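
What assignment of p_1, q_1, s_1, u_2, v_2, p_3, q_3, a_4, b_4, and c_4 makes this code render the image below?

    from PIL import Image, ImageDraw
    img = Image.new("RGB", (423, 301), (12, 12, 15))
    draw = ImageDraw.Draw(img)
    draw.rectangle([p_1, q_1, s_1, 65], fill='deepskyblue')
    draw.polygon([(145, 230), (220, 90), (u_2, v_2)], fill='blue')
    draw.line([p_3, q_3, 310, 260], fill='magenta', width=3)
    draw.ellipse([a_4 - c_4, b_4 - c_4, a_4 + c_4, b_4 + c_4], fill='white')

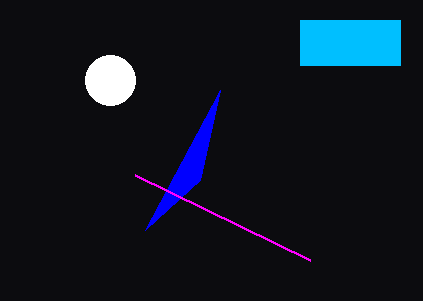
p_1 = 300; q_1 = 20; s_1 = 400; u_2 = 200; v_2 = 180; p_3 = 135; q_3 = 175; a_4 = 110; b_4 = 80; c_4 = 25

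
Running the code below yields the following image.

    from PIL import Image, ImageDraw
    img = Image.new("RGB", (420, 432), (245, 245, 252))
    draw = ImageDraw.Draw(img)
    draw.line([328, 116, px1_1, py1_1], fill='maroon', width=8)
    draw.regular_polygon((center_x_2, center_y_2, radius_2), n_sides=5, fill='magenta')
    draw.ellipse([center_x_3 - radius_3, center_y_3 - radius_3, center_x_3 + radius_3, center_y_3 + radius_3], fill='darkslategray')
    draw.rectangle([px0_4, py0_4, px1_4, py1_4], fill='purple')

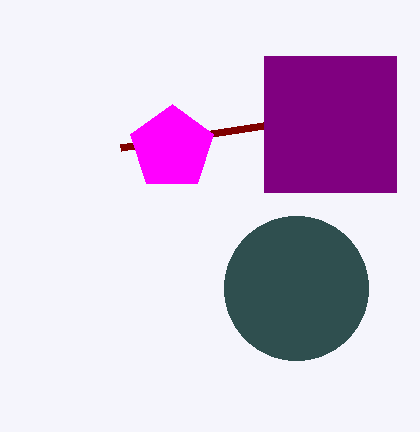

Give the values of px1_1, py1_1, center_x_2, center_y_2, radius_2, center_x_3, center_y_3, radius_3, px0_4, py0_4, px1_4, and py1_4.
px1_1 = 120
py1_1 = 148
center_x_2 = 172
center_y_2 = 148
radius_2 = 44
center_x_3 = 296
center_y_3 = 288
radius_3 = 72
px0_4 = 264
py0_4 = 56
px1_4 = 396
py1_4 = 192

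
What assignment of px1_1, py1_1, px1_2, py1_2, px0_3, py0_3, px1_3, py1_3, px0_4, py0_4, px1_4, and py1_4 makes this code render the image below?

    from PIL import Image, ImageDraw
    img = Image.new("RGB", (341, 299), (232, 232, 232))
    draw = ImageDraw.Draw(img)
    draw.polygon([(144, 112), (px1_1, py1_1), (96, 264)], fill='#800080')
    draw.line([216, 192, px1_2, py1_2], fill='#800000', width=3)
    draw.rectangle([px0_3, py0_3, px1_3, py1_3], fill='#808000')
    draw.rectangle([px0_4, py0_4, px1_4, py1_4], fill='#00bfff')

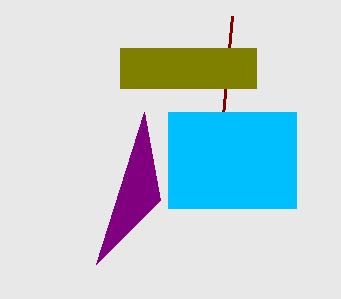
px1_1 = 160, py1_1 = 200, px1_2 = 232, py1_2 = 16, px0_3 = 120, py0_3 = 48, px1_3 = 256, py1_3 = 88, px0_4 = 168, py0_4 = 112, px1_4 = 296, py1_4 = 208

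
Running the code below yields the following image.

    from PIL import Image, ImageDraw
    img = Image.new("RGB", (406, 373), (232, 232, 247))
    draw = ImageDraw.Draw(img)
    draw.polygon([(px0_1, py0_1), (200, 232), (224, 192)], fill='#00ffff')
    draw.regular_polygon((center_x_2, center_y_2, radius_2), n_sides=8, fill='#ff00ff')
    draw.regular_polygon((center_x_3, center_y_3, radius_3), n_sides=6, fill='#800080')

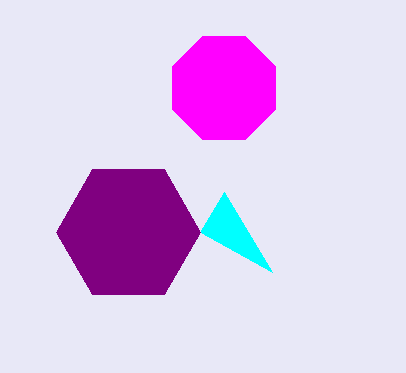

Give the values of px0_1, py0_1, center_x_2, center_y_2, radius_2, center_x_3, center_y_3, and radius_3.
px0_1 = 272
py0_1 = 272
center_x_2 = 224
center_y_2 = 88
radius_2 = 56
center_x_3 = 128
center_y_3 = 232
radius_3 = 72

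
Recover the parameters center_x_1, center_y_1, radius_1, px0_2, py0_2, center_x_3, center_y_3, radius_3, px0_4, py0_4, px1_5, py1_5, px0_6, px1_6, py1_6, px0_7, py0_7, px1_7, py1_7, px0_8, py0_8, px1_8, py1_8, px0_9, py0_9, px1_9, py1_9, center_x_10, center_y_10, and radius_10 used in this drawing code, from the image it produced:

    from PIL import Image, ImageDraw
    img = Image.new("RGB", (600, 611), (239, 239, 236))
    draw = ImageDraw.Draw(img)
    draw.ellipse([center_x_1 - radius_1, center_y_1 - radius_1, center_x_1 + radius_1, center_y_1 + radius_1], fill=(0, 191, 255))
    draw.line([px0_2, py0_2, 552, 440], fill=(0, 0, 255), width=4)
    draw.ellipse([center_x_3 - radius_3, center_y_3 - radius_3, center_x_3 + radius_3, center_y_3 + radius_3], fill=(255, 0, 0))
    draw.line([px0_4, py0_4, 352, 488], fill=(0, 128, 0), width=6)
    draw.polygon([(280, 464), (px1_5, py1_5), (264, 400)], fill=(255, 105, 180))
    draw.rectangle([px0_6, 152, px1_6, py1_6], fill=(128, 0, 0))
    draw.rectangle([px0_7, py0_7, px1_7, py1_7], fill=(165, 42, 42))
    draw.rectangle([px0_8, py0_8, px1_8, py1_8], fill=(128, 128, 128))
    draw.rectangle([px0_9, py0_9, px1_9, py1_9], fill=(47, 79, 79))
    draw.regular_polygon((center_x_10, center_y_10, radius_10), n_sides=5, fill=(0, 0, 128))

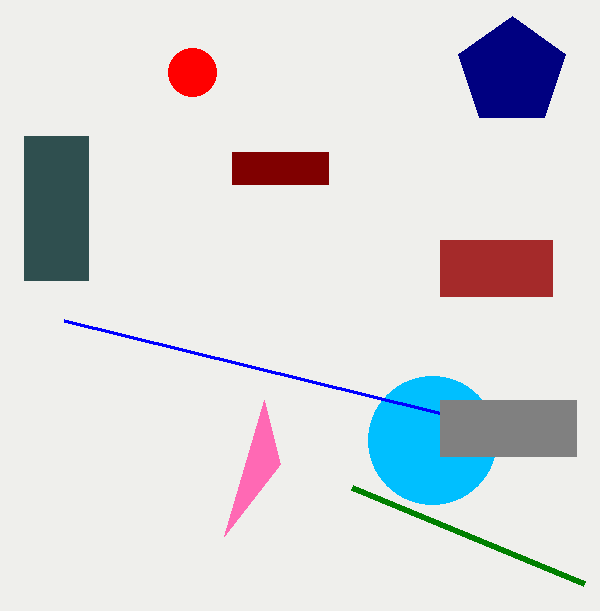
center_x_1 = 432, center_y_1 = 440, radius_1 = 64, px0_2 = 64, py0_2 = 320, center_x_3 = 192, center_y_3 = 72, radius_3 = 24, px0_4 = 584, py0_4 = 584, px1_5 = 224, py1_5 = 536, px0_6 = 232, px1_6 = 328, py1_6 = 184, px0_7 = 440, py0_7 = 240, px1_7 = 552, py1_7 = 296, px0_8 = 440, py0_8 = 400, px1_8 = 576, py1_8 = 456, px0_9 = 24, py0_9 = 136, px1_9 = 88, py1_9 = 280, center_x_10 = 512, center_y_10 = 72, radius_10 = 56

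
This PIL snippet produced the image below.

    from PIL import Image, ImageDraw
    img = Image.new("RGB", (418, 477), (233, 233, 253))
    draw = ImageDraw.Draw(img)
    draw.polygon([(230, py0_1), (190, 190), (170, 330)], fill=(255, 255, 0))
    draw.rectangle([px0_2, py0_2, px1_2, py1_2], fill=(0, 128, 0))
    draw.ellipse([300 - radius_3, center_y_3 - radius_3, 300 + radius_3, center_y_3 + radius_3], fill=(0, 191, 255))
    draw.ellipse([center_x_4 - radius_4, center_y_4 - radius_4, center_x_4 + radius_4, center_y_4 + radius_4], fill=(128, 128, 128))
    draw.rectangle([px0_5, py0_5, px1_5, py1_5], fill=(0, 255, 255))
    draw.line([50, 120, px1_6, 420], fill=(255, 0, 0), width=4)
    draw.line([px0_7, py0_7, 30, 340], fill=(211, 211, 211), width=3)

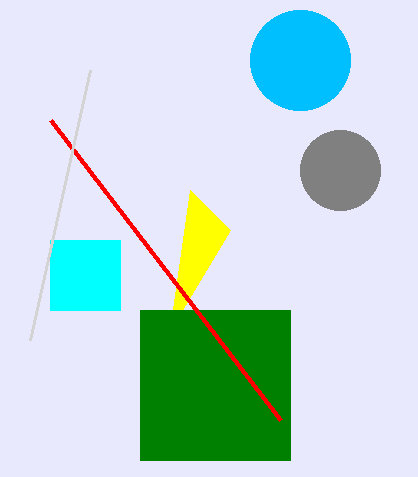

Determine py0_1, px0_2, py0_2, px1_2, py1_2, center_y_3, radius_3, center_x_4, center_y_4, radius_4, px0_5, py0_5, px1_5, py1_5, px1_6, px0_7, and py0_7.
py0_1 = 230
px0_2 = 140
py0_2 = 310
px1_2 = 290
py1_2 = 460
center_y_3 = 60
radius_3 = 50
center_x_4 = 340
center_y_4 = 170
radius_4 = 40
px0_5 = 50
py0_5 = 240
px1_5 = 120
py1_5 = 310
px1_6 = 280
px0_7 = 90
py0_7 = 70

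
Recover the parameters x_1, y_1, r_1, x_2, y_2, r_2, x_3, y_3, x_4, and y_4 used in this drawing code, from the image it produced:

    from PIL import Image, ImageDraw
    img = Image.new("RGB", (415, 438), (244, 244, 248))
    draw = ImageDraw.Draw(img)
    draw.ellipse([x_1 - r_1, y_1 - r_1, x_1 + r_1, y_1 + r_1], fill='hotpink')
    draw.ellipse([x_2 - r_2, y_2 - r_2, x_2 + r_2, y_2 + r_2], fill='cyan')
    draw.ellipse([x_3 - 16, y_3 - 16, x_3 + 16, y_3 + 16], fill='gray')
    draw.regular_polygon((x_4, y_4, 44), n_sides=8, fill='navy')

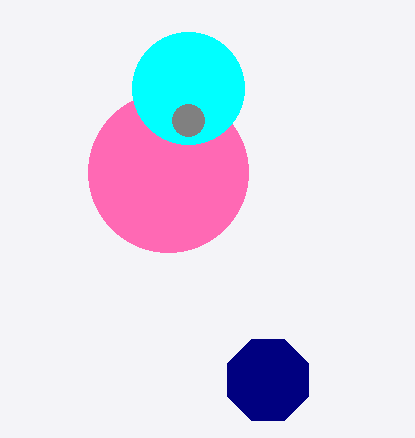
x_1 = 168, y_1 = 172, r_1 = 80, x_2 = 188, y_2 = 88, r_2 = 56, x_3 = 188, y_3 = 120, x_4 = 268, y_4 = 380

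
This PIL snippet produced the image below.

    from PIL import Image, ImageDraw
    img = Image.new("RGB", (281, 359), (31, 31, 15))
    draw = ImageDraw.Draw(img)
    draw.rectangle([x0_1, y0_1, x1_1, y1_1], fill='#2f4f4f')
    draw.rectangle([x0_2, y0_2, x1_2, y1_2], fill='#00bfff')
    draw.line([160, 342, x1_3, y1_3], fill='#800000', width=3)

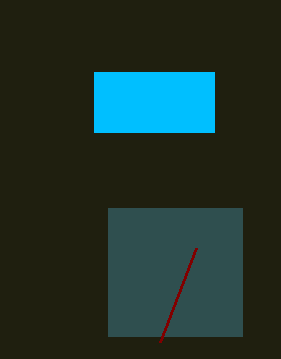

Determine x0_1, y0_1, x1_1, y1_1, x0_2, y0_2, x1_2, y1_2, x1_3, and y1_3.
x0_1 = 108
y0_1 = 208
x1_1 = 242
y1_1 = 336
x0_2 = 94
y0_2 = 72
x1_2 = 214
y1_2 = 132
x1_3 = 196
y1_3 = 248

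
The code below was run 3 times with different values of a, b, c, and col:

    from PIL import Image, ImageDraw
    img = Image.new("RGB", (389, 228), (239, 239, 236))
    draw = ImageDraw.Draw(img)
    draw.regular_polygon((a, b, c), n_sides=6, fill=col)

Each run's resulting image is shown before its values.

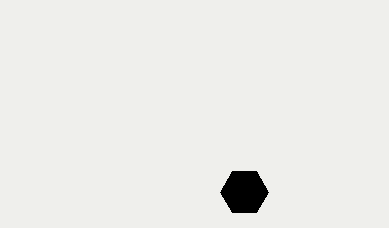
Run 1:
a = 244
b = 192
c = 24
col = 'black'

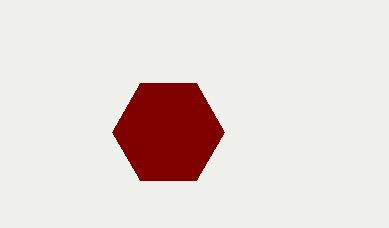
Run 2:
a = 168
b = 132
c = 56
col = 'maroon'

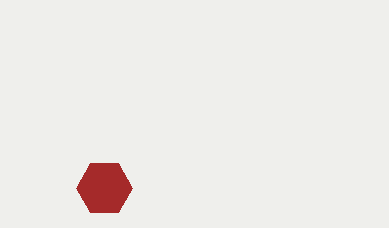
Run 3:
a = 104; b = 188; c = 28; col = 'brown'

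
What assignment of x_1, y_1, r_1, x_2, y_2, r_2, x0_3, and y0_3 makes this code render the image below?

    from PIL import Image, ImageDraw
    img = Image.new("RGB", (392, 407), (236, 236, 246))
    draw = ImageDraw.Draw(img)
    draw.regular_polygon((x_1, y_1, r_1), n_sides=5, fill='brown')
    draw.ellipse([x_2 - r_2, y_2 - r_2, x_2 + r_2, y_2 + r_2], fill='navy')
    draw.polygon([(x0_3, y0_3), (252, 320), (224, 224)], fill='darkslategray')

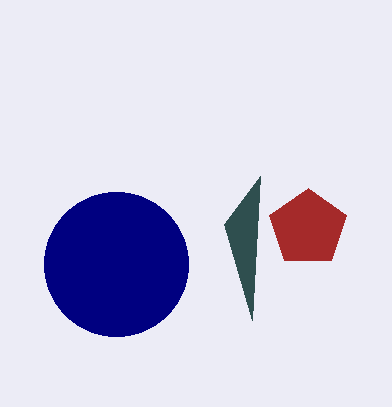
x_1 = 308; y_1 = 228; r_1 = 40; x_2 = 116; y_2 = 264; r_2 = 72; x0_3 = 260; y0_3 = 176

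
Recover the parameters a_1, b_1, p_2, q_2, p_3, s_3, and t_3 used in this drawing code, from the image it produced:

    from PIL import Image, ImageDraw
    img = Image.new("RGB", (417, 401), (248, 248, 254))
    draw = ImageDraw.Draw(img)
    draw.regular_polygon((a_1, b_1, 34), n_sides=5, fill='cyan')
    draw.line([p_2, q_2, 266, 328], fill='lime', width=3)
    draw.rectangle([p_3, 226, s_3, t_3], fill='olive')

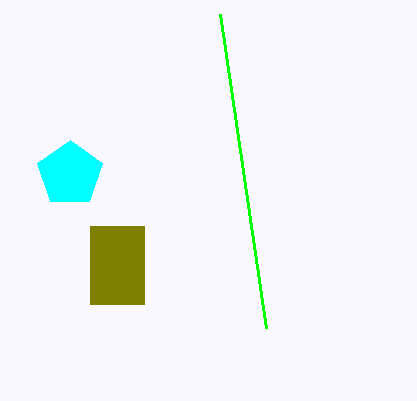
a_1 = 70
b_1 = 174
p_2 = 220
q_2 = 14
p_3 = 90
s_3 = 144
t_3 = 304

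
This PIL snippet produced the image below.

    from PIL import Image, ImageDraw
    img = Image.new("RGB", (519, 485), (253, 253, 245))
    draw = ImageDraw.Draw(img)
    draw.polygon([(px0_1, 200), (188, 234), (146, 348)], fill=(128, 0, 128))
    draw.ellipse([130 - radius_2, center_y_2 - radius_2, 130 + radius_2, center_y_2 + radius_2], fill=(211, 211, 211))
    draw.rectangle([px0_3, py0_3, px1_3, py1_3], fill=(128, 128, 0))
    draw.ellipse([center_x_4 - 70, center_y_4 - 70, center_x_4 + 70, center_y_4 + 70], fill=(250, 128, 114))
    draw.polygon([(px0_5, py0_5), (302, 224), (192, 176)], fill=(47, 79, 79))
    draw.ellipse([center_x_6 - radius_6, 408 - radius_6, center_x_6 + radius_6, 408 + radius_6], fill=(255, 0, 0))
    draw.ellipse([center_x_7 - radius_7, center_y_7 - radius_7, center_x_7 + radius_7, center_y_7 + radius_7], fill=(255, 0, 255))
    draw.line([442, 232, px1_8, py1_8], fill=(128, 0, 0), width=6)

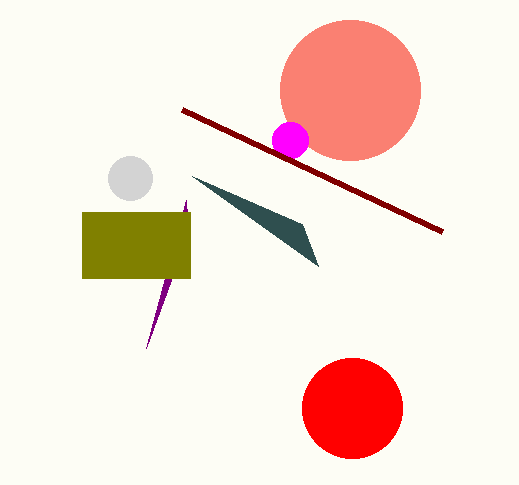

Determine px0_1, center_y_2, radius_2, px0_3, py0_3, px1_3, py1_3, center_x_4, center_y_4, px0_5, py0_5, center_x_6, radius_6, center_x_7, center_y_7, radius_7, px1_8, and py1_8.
px0_1 = 186
center_y_2 = 178
radius_2 = 22
px0_3 = 82
py0_3 = 212
px1_3 = 190
py1_3 = 278
center_x_4 = 350
center_y_4 = 90
px0_5 = 318
py0_5 = 266
center_x_6 = 352
radius_6 = 50
center_x_7 = 290
center_y_7 = 140
radius_7 = 18
px1_8 = 182
py1_8 = 110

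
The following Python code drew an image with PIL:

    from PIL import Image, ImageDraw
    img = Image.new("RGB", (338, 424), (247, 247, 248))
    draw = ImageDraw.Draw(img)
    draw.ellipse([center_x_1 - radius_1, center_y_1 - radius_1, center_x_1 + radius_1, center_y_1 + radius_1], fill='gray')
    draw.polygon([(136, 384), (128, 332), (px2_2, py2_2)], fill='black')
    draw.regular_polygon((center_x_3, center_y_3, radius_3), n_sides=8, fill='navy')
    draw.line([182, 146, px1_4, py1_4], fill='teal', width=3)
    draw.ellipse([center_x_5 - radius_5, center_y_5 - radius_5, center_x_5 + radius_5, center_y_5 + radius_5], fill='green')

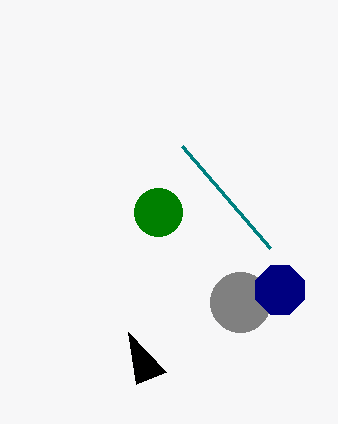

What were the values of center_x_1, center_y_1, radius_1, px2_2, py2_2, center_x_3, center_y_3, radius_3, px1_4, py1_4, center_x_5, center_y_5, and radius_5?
center_x_1 = 240
center_y_1 = 302
radius_1 = 30
px2_2 = 166
py2_2 = 372
center_x_3 = 280
center_y_3 = 290
radius_3 = 26
px1_4 = 270
py1_4 = 248
center_x_5 = 158
center_y_5 = 212
radius_5 = 24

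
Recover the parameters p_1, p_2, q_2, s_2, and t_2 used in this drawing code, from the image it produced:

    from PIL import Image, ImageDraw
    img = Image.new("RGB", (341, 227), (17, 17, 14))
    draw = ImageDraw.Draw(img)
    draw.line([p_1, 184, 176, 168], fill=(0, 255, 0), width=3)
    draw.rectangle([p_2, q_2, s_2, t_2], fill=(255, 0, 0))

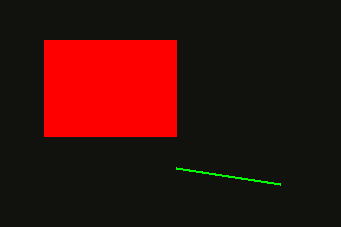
p_1 = 280, p_2 = 44, q_2 = 40, s_2 = 176, t_2 = 136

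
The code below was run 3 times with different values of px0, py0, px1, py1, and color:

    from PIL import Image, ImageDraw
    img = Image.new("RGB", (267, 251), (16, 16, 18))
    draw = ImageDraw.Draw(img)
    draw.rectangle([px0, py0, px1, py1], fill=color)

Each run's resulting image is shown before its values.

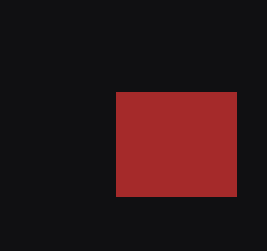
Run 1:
px0 = 116
py0 = 92
px1 = 236
py1 = 196
color = 'brown'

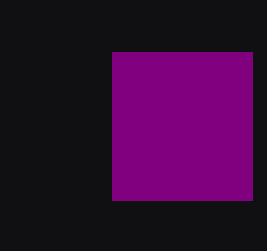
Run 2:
px0 = 112; py0 = 52; px1 = 252; py1 = 200; color = 'purple'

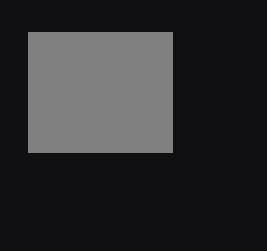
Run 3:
px0 = 28
py0 = 32
px1 = 172
py1 = 152
color = 'gray'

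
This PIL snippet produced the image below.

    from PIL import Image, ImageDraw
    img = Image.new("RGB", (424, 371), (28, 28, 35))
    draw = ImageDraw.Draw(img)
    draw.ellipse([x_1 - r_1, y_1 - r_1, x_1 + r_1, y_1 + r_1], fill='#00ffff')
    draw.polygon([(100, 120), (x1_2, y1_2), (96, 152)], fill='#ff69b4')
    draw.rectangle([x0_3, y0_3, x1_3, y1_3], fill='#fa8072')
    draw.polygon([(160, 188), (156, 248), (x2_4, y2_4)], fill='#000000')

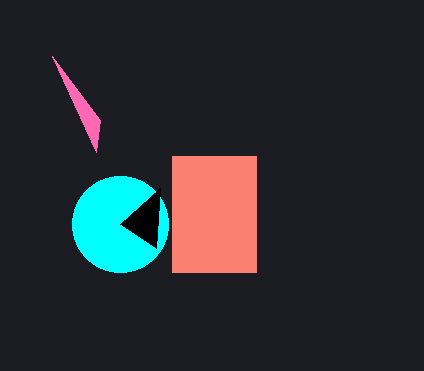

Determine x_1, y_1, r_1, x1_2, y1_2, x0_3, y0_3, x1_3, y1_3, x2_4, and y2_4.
x_1 = 120
y_1 = 224
r_1 = 48
x1_2 = 52
y1_2 = 56
x0_3 = 172
y0_3 = 156
x1_3 = 256
y1_3 = 272
x2_4 = 120
y2_4 = 224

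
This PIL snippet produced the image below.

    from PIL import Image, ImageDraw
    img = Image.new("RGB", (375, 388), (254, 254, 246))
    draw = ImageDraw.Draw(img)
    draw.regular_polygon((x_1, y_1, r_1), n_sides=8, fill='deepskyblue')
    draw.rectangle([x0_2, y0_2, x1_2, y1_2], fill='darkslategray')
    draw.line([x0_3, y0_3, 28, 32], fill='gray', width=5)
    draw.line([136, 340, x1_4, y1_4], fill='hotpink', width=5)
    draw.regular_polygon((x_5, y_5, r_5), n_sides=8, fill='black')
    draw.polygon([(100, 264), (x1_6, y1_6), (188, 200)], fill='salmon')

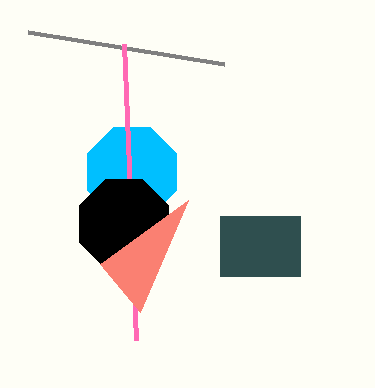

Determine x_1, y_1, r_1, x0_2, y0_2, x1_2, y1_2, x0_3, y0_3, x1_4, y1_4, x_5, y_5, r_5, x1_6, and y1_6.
x_1 = 132, y_1 = 172, r_1 = 48, x0_2 = 220, y0_2 = 216, x1_2 = 300, y1_2 = 276, x0_3 = 224, y0_3 = 64, x1_4 = 124, y1_4 = 44, x_5 = 124, y_5 = 224, r_5 = 48, x1_6 = 140, y1_6 = 312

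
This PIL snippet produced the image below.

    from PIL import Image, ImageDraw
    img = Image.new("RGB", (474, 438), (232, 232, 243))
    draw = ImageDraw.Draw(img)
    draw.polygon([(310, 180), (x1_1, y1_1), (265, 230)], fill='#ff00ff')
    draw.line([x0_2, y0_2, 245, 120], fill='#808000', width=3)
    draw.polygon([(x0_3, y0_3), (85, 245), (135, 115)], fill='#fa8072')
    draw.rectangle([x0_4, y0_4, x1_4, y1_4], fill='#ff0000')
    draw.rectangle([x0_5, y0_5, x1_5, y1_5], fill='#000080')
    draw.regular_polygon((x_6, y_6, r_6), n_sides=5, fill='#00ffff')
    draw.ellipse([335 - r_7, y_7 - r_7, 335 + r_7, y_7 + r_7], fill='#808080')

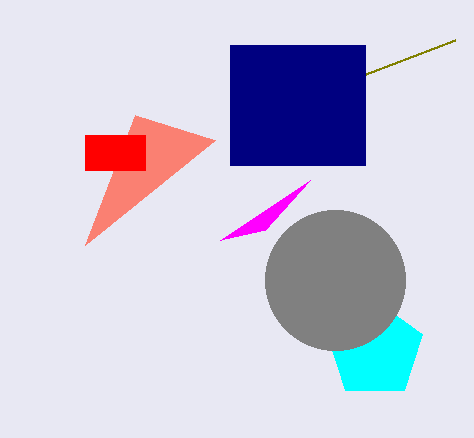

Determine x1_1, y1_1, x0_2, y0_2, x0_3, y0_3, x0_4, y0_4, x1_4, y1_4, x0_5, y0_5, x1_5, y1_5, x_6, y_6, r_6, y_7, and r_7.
x1_1 = 220, y1_1 = 240, x0_2 = 455, y0_2 = 40, x0_3 = 215, y0_3 = 140, x0_4 = 85, y0_4 = 135, x1_4 = 145, y1_4 = 170, x0_5 = 230, y0_5 = 45, x1_5 = 365, y1_5 = 165, x_6 = 375, y_6 = 350, r_6 = 50, y_7 = 280, r_7 = 70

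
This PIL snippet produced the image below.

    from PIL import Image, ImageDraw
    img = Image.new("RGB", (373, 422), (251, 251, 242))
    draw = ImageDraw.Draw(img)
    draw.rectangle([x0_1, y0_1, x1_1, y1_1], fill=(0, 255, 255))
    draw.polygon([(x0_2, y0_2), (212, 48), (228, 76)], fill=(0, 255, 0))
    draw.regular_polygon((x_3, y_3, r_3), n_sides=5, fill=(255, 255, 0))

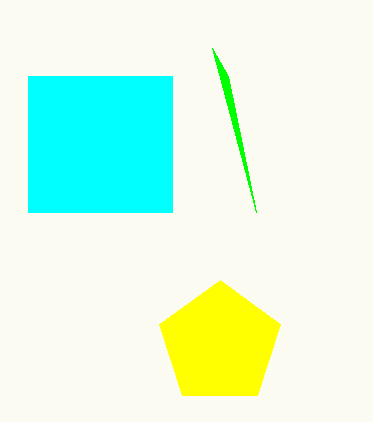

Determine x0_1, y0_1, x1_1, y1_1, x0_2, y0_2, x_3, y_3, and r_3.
x0_1 = 28, y0_1 = 76, x1_1 = 172, y1_1 = 212, x0_2 = 256, y0_2 = 212, x_3 = 220, y_3 = 344, r_3 = 64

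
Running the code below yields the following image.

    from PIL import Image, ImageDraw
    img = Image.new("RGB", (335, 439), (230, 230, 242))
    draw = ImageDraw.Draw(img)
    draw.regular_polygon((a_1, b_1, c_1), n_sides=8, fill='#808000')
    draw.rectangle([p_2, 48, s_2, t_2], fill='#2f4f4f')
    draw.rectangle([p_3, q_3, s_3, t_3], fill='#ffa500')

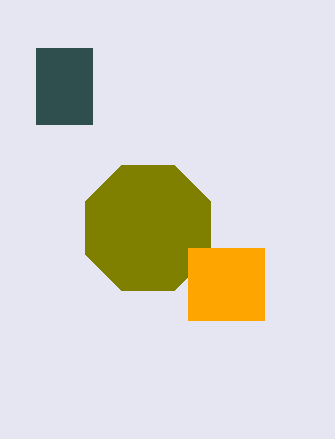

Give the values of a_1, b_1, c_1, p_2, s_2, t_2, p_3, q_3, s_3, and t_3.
a_1 = 148
b_1 = 228
c_1 = 68
p_2 = 36
s_2 = 92
t_2 = 124
p_3 = 188
q_3 = 248
s_3 = 264
t_3 = 320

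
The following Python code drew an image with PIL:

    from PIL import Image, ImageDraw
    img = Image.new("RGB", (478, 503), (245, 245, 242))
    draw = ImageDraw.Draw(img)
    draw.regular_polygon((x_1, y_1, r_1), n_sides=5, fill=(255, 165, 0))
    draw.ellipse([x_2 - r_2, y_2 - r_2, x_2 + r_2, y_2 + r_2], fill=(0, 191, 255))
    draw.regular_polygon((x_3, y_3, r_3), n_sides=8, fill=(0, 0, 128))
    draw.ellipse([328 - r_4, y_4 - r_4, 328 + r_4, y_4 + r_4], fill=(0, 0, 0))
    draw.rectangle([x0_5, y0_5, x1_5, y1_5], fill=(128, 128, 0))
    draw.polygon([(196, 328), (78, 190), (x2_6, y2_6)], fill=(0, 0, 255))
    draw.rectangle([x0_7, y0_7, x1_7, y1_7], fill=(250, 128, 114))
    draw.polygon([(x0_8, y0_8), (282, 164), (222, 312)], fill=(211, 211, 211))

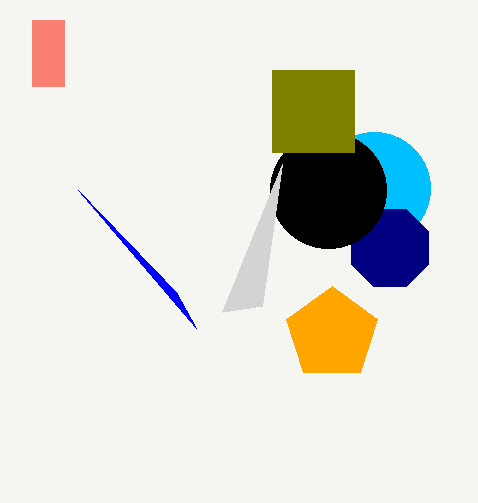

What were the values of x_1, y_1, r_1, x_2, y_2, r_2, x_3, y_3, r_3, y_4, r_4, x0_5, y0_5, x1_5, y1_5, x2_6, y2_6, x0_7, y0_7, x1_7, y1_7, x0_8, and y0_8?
x_1 = 332, y_1 = 334, r_1 = 48, x_2 = 374, y_2 = 188, r_2 = 56, x_3 = 390, y_3 = 248, r_3 = 42, y_4 = 190, r_4 = 58, x0_5 = 272, y0_5 = 70, x1_5 = 354, y1_5 = 152, x2_6 = 176, y2_6 = 292, x0_7 = 32, y0_7 = 20, x1_7 = 64, y1_7 = 86, x0_8 = 262, y0_8 = 306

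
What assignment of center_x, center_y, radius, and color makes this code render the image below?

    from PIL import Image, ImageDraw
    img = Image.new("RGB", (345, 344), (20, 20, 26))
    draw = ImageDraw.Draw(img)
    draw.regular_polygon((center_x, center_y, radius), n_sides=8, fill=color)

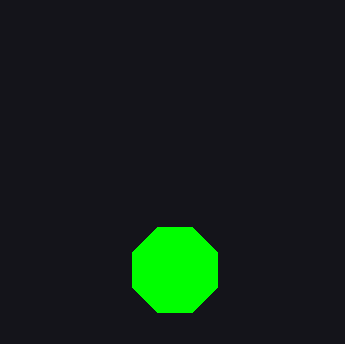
center_x = 175; center_y = 270; radius = 46; color = 'lime'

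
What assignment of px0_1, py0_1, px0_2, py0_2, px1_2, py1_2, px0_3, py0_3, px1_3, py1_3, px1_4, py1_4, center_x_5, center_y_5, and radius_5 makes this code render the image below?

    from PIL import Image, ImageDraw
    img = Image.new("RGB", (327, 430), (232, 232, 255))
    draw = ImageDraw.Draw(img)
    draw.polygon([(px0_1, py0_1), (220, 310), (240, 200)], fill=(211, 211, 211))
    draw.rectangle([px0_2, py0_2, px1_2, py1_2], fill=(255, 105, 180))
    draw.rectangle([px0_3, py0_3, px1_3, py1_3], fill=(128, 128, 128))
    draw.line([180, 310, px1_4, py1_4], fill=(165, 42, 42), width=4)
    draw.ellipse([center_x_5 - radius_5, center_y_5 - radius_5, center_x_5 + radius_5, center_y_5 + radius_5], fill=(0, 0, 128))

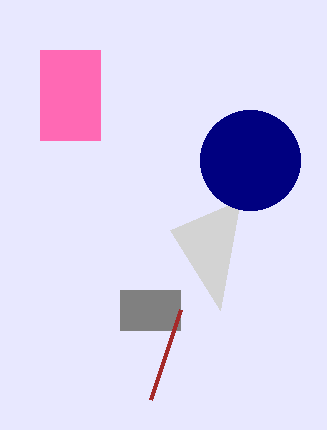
px0_1 = 170; py0_1 = 230; px0_2 = 40; py0_2 = 50; px1_2 = 100; py1_2 = 140; px0_3 = 120; py0_3 = 290; px1_3 = 180; py1_3 = 330; px1_4 = 150; py1_4 = 400; center_x_5 = 250; center_y_5 = 160; radius_5 = 50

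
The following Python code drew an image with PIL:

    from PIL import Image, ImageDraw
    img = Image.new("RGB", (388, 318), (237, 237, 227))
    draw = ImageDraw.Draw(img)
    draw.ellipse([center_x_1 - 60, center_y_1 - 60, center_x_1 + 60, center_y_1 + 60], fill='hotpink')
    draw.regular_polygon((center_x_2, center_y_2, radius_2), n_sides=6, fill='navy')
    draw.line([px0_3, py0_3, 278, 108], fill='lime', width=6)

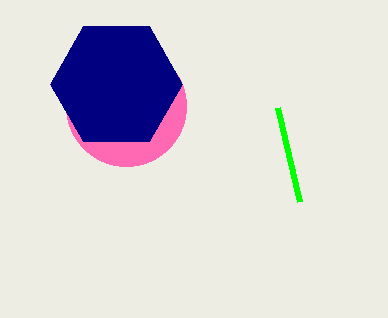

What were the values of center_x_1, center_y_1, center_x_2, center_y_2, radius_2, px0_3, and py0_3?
center_x_1 = 126; center_y_1 = 106; center_x_2 = 116; center_y_2 = 84; radius_2 = 66; px0_3 = 300; py0_3 = 202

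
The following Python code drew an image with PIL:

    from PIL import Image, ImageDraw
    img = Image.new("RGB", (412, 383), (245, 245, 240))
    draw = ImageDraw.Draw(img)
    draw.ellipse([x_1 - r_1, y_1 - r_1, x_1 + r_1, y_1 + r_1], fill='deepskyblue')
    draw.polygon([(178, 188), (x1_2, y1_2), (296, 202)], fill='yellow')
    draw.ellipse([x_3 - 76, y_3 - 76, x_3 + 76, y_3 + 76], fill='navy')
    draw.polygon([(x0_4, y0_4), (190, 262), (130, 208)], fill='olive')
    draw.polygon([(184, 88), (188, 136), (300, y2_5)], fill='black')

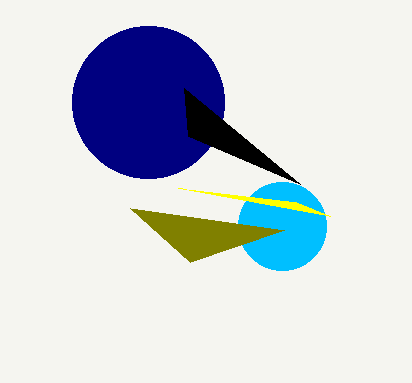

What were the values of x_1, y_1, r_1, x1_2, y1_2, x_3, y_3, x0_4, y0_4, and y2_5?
x_1 = 282; y_1 = 226; r_1 = 44; x1_2 = 330; y1_2 = 216; x_3 = 148; y_3 = 102; x0_4 = 284; y0_4 = 230; y2_5 = 184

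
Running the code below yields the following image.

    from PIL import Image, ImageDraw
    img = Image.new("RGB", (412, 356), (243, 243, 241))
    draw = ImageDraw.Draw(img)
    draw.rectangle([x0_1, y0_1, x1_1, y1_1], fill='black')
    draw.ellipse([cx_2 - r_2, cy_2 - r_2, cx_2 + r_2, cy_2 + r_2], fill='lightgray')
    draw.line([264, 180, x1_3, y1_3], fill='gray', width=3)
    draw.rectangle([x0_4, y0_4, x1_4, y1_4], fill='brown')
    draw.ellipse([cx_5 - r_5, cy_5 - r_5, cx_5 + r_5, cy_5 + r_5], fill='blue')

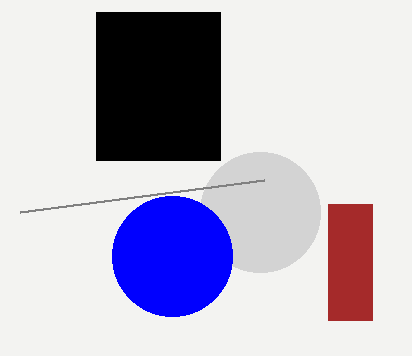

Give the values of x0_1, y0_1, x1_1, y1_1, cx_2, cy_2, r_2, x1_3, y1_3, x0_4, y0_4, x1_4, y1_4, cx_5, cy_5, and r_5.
x0_1 = 96
y0_1 = 12
x1_1 = 220
y1_1 = 160
cx_2 = 260
cy_2 = 212
r_2 = 60
x1_3 = 20
y1_3 = 212
x0_4 = 328
y0_4 = 204
x1_4 = 372
y1_4 = 320
cx_5 = 172
cy_5 = 256
r_5 = 60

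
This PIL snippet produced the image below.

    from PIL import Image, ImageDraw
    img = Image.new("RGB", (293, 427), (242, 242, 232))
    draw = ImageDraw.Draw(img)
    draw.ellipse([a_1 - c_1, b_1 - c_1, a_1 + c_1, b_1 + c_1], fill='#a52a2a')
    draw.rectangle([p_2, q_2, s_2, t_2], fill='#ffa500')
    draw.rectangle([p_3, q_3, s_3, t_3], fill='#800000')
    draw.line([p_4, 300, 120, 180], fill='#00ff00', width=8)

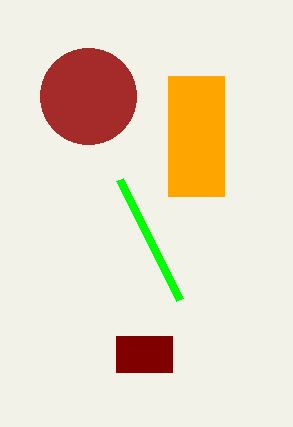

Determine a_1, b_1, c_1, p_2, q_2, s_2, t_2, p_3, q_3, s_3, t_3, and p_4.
a_1 = 88, b_1 = 96, c_1 = 48, p_2 = 168, q_2 = 76, s_2 = 224, t_2 = 196, p_3 = 116, q_3 = 336, s_3 = 172, t_3 = 372, p_4 = 180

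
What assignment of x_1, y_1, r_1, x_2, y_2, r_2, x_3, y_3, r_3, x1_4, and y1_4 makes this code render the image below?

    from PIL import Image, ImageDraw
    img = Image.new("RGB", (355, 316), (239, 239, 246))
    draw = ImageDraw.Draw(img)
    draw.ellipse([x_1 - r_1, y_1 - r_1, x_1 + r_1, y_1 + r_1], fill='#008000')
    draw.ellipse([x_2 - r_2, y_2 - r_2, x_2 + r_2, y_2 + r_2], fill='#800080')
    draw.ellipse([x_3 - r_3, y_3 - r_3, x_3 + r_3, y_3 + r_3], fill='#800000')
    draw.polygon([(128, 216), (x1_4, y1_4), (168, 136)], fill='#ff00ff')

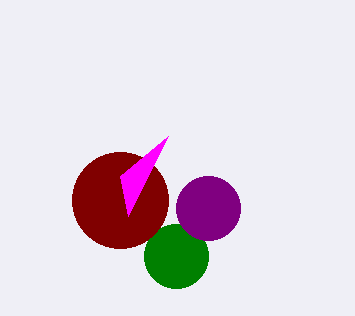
x_1 = 176; y_1 = 256; r_1 = 32; x_2 = 208; y_2 = 208; r_2 = 32; x_3 = 120; y_3 = 200; r_3 = 48; x1_4 = 120; y1_4 = 176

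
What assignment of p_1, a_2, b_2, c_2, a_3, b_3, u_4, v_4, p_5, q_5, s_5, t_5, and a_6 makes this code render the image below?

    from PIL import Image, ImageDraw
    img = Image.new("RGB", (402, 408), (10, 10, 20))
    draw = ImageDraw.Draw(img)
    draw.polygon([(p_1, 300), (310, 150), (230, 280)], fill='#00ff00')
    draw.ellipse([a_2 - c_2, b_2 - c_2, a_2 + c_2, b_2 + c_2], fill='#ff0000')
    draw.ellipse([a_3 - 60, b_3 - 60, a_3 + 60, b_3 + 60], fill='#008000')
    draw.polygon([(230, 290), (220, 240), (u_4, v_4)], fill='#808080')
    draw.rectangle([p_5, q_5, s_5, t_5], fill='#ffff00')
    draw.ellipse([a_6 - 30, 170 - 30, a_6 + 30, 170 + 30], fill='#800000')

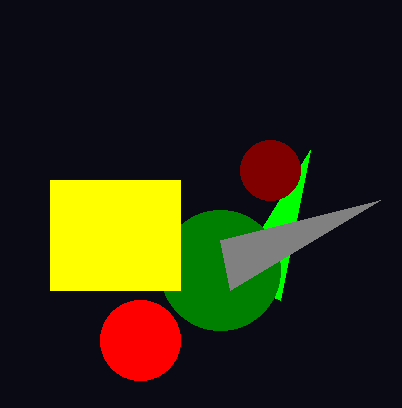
p_1 = 280; a_2 = 140; b_2 = 340; c_2 = 40; a_3 = 220; b_3 = 270; u_4 = 380; v_4 = 200; p_5 = 50; q_5 = 180; s_5 = 180; t_5 = 290; a_6 = 270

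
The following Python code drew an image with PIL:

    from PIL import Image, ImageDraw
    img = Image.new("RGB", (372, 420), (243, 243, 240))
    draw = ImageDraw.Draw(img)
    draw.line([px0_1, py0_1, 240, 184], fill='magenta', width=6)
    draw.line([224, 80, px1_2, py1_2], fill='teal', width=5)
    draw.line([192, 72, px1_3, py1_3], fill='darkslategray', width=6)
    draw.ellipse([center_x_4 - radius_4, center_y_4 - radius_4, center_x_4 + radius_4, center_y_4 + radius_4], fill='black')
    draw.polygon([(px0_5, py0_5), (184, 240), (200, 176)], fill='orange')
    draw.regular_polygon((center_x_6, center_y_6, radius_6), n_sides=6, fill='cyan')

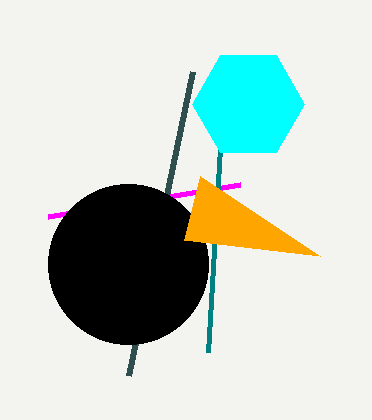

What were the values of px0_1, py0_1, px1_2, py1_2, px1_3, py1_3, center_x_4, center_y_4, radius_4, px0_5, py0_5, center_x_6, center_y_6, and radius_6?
px0_1 = 48; py0_1 = 216; px1_2 = 208; py1_2 = 352; px1_3 = 128; py1_3 = 376; center_x_4 = 128; center_y_4 = 264; radius_4 = 80; px0_5 = 320; py0_5 = 256; center_x_6 = 248; center_y_6 = 104; radius_6 = 56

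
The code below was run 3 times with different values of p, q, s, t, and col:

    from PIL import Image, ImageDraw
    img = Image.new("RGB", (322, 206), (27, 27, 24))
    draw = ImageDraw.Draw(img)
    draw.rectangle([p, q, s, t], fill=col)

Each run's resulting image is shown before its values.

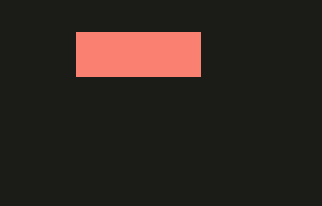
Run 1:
p = 76
q = 32
s = 200
t = 76
col = 'salmon'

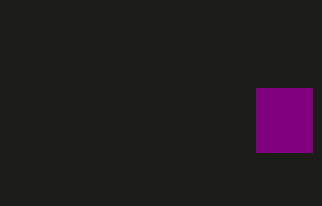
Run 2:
p = 256; q = 88; s = 312; t = 152; col = 'purple'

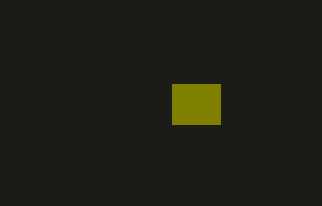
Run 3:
p = 172
q = 84
s = 220
t = 124
col = 'olive'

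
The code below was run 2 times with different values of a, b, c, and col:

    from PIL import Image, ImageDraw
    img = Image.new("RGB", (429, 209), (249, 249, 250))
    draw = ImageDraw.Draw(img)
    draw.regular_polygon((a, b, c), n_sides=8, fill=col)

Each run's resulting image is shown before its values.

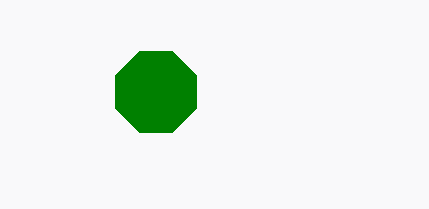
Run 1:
a = 156; b = 92; c = 44; col = 'green'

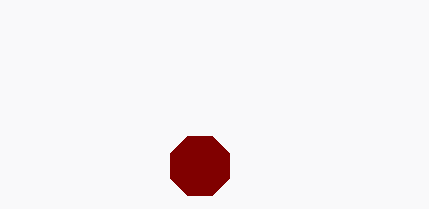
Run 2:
a = 200
b = 166
c = 32
col = 'maroon'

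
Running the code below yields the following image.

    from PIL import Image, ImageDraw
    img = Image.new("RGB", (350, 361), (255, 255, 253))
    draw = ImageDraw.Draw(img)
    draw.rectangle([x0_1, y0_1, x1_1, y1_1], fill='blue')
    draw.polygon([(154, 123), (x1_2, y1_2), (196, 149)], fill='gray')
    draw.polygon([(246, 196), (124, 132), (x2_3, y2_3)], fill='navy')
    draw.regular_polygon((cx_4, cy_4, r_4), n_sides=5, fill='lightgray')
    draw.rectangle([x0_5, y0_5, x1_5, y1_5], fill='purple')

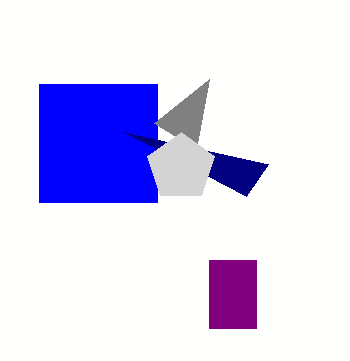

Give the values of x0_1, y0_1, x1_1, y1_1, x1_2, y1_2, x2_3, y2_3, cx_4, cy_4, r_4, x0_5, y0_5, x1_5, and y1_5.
x0_1 = 39, y0_1 = 84, x1_1 = 157, y1_1 = 202, x1_2 = 209, y1_2 = 79, x2_3 = 268, y2_3 = 164, cx_4 = 181, cy_4 = 167, r_4 = 35, x0_5 = 209, y0_5 = 260, x1_5 = 256, y1_5 = 328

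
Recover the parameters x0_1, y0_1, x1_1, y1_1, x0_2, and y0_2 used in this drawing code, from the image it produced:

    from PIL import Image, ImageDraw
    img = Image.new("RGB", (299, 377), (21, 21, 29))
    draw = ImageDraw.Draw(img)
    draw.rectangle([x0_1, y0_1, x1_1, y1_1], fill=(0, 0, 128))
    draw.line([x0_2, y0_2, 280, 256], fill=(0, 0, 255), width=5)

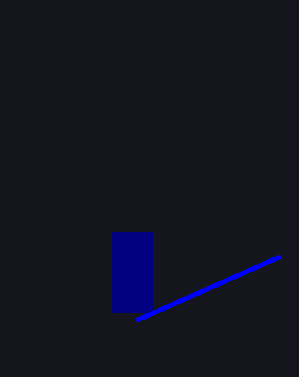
x0_1 = 112
y0_1 = 232
x1_1 = 152
y1_1 = 312
x0_2 = 136
y0_2 = 320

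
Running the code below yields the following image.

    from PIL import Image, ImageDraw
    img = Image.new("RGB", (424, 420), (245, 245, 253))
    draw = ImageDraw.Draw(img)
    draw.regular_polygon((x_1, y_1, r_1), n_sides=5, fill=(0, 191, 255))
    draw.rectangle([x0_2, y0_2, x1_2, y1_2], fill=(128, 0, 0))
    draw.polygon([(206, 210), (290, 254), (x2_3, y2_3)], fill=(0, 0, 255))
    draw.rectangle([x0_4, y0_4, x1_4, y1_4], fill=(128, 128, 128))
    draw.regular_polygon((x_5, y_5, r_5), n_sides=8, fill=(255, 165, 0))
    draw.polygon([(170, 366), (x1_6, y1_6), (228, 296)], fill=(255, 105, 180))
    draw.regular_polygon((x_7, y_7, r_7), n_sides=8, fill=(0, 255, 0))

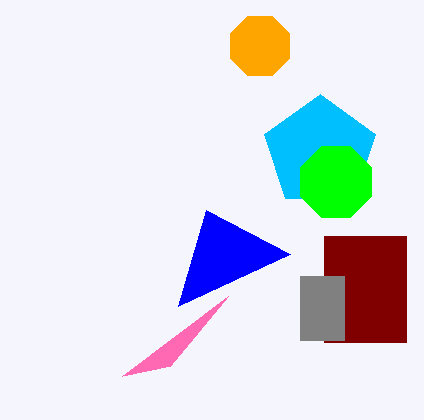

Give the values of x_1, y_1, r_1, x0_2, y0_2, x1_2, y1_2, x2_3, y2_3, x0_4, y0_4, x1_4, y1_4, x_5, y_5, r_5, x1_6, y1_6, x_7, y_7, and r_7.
x_1 = 320, y_1 = 152, r_1 = 58, x0_2 = 324, y0_2 = 236, x1_2 = 406, y1_2 = 342, x2_3 = 178, y2_3 = 306, x0_4 = 300, y0_4 = 276, x1_4 = 344, y1_4 = 340, x_5 = 260, y_5 = 46, r_5 = 32, x1_6 = 122, y1_6 = 376, x_7 = 336, y_7 = 182, r_7 = 38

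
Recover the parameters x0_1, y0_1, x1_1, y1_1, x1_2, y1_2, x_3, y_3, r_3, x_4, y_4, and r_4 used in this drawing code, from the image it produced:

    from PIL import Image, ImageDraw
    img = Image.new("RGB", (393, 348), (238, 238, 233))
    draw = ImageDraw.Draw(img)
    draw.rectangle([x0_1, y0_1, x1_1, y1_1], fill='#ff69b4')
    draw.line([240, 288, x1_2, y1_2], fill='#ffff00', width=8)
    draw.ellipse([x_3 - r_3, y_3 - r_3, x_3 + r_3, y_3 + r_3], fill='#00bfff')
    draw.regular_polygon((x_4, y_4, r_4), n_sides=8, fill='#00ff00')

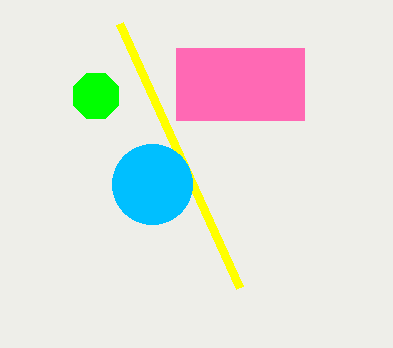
x0_1 = 176, y0_1 = 48, x1_1 = 304, y1_1 = 120, x1_2 = 120, y1_2 = 24, x_3 = 152, y_3 = 184, r_3 = 40, x_4 = 96, y_4 = 96, r_4 = 24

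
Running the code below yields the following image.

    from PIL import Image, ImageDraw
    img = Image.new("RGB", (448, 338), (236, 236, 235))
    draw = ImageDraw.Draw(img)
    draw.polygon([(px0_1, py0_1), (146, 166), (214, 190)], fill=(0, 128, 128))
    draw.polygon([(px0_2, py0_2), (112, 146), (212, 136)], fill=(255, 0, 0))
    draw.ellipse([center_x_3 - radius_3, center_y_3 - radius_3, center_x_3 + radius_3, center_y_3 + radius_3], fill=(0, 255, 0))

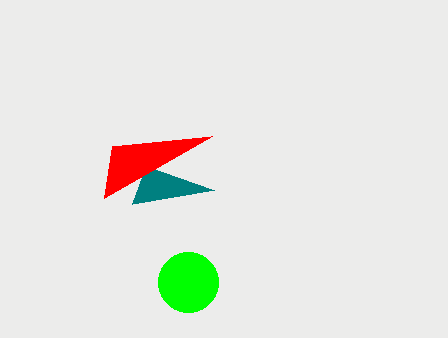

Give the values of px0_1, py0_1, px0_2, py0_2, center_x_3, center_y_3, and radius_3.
px0_1 = 132, py0_1 = 204, px0_2 = 104, py0_2 = 198, center_x_3 = 188, center_y_3 = 282, radius_3 = 30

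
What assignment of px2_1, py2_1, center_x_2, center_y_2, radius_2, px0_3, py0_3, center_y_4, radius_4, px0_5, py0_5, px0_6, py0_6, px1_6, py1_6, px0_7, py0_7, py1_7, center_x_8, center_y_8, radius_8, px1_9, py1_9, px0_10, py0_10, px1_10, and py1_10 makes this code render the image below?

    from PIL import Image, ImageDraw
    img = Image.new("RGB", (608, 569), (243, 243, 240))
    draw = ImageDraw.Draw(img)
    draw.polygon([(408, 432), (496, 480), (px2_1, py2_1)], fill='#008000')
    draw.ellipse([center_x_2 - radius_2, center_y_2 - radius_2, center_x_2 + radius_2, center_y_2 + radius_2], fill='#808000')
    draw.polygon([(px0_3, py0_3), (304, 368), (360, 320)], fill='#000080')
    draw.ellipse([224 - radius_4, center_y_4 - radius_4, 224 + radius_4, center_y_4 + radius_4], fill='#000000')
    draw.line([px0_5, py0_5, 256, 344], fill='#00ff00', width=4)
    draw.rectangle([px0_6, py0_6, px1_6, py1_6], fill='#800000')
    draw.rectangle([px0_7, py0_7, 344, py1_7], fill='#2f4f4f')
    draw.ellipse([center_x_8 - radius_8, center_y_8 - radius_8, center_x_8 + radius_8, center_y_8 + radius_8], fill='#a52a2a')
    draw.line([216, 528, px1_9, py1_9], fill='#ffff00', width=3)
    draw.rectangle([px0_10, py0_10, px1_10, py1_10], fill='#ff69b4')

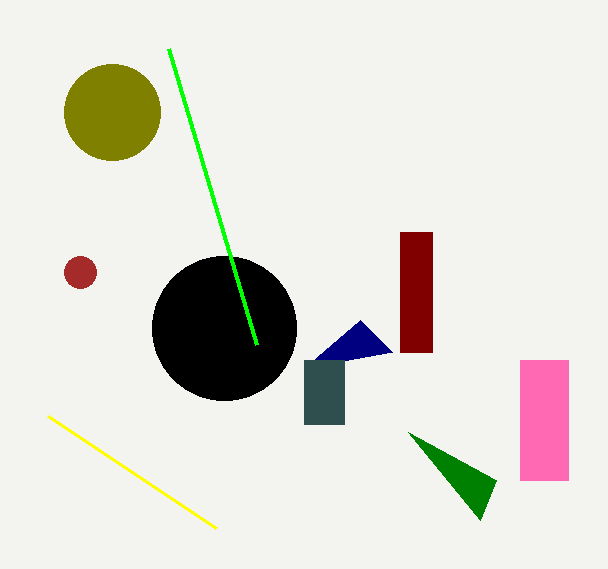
px2_1 = 480
py2_1 = 520
center_x_2 = 112
center_y_2 = 112
radius_2 = 48
px0_3 = 392
py0_3 = 352
center_y_4 = 328
radius_4 = 72
px0_5 = 168
py0_5 = 48
px0_6 = 400
py0_6 = 232
px1_6 = 432
py1_6 = 352
px0_7 = 304
py0_7 = 360
py1_7 = 424
center_x_8 = 80
center_y_8 = 272
radius_8 = 16
px1_9 = 48
py1_9 = 416
px0_10 = 520
py0_10 = 360
px1_10 = 568
py1_10 = 480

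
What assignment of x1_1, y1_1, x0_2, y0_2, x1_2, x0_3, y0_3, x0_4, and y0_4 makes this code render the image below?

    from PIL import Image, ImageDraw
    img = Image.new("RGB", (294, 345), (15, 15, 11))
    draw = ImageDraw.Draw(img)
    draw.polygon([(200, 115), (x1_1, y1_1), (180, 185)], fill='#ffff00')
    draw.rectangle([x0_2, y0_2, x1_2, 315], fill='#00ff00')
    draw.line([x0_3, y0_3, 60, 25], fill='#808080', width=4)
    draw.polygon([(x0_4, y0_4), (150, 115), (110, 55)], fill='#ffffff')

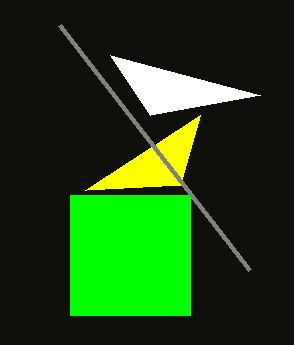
x1_1 = 85, y1_1 = 190, x0_2 = 70, y0_2 = 195, x1_2 = 190, x0_3 = 250, y0_3 = 270, x0_4 = 260, y0_4 = 95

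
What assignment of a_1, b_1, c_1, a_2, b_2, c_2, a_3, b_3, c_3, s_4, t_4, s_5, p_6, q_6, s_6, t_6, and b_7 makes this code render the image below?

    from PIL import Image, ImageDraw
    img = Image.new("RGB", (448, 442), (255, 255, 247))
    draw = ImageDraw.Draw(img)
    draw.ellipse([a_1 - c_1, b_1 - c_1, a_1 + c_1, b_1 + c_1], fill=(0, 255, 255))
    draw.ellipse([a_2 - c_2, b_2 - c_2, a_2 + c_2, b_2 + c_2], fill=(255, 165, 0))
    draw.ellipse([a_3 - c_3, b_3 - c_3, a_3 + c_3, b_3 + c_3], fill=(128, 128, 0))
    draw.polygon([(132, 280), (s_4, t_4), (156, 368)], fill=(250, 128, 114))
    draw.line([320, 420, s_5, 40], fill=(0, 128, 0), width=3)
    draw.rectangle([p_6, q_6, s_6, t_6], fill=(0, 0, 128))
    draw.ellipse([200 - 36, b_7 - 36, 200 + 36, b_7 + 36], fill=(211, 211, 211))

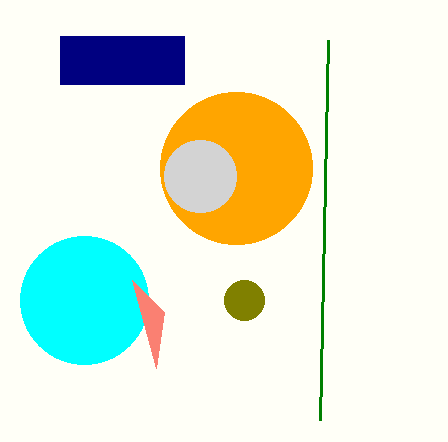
a_1 = 84, b_1 = 300, c_1 = 64, a_2 = 236, b_2 = 168, c_2 = 76, a_3 = 244, b_3 = 300, c_3 = 20, s_4 = 164, t_4 = 312, s_5 = 328, p_6 = 60, q_6 = 36, s_6 = 184, t_6 = 84, b_7 = 176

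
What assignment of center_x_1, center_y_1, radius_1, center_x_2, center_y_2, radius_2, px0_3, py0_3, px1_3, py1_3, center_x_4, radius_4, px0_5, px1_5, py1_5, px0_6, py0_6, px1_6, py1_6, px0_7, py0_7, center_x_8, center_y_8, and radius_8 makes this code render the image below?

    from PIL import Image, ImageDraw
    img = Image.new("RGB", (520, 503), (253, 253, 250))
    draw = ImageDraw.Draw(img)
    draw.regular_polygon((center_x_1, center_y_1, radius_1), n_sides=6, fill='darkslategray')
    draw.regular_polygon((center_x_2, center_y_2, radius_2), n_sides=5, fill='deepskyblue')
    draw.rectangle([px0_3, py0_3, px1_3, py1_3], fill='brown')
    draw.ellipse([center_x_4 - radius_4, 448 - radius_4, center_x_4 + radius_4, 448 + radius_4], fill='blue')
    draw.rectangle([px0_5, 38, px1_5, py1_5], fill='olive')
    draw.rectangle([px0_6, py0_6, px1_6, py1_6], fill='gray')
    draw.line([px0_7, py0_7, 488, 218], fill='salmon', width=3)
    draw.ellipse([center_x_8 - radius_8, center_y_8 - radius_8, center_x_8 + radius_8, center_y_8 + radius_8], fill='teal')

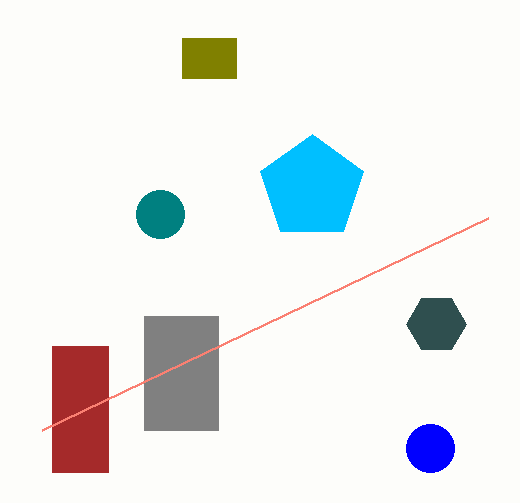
center_x_1 = 436, center_y_1 = 324, radius_1 = 30, center_x_2 = 312, center_y_2 = 188, radius_2 = 54, px0_3 = 52, py0_3 = 346, px1_3 = 108, py1_3 = 472, center_x_4 = 430, radius_4 = 24, px0_5 = 182, px1_5 = 236, py1_5 = 78, px0_6 = 144, py0_6 = 316, px1_6 = 218, py1_6 = 430, px0_7 = 42, py0_7 = 430, center_x_8 = 160, center_y_8 = 214, radius_8 = 24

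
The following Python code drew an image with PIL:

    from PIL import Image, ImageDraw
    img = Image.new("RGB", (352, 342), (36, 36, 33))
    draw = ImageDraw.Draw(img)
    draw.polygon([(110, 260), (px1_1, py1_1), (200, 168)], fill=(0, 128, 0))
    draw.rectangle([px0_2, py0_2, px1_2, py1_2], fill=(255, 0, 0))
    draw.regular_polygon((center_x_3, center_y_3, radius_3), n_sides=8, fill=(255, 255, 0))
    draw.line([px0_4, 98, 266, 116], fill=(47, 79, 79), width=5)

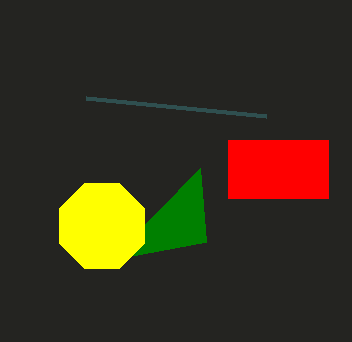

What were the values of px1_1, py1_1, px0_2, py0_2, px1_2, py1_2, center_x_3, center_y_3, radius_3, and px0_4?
px1_1 = 206
py1_1 = 242
px0_2 = 228
py0_2 = 140
px1_2 = 328
py1_2 = 198
center_x_3 = 102
center_y_3 = 226
radius_3 = 46
px0_4 = 86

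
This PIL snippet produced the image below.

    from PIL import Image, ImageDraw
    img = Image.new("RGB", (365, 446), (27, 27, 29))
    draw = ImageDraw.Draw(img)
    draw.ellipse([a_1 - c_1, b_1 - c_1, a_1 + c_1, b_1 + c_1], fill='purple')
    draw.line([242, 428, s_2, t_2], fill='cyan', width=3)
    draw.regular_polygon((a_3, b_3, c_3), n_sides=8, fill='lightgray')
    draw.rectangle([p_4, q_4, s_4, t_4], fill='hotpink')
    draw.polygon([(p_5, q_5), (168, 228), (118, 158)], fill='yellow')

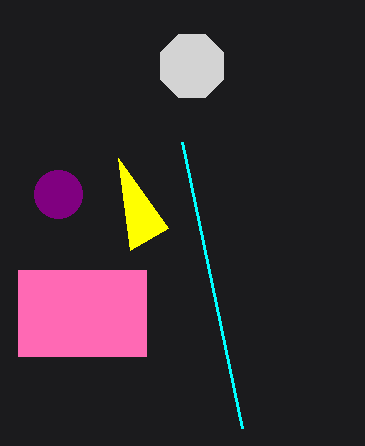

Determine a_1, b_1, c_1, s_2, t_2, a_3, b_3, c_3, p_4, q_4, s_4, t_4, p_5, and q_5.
a_1 = 58; b_1 = 194; c_1 = 24; s_2 = 182; t_2 = 142; a_3 = 192; b_3 = 66; c_3 = 34; p_4 = 18; q_4 = 270; s_4 = 146; t_4 = 356; p_5 = 130; q_5 = 250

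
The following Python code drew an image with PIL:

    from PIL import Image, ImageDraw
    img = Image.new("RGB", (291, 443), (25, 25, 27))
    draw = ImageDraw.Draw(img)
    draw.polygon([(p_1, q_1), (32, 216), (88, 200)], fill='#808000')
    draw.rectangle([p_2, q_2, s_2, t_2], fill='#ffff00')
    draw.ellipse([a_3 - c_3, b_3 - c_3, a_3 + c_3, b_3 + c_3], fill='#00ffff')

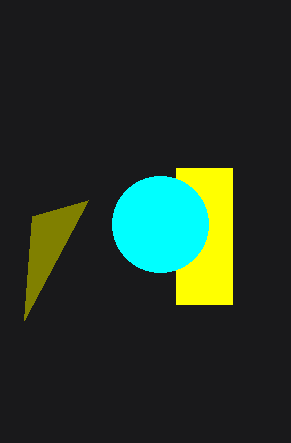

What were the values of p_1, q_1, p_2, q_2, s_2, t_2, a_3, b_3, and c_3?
p_1 = 24; q_1 = 320; p_2 = 176; q_2 = 168; s_2 = 232; t_2 = 304; a_3 = 160; b_3 = 224; c_3 = 48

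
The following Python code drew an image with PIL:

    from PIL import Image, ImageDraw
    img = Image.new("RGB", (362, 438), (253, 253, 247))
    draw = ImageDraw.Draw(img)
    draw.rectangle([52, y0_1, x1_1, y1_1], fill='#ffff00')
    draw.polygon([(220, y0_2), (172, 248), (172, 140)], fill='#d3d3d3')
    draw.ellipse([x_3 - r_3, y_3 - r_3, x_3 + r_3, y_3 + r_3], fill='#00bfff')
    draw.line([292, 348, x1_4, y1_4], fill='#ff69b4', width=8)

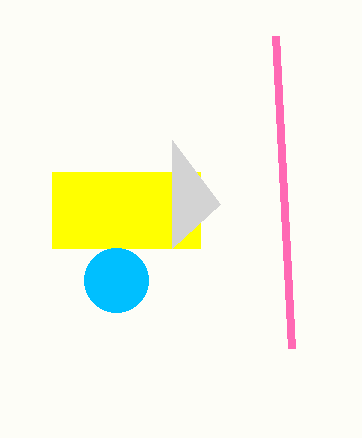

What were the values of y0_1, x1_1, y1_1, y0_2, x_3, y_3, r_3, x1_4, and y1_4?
y0_1 = 172
x1_1 = 200
y1_1 = 248
y0_2 = 204
x_3 = 116
y_3 = 280
r_3 = 32
x1_4 = 276
y1_4 = 36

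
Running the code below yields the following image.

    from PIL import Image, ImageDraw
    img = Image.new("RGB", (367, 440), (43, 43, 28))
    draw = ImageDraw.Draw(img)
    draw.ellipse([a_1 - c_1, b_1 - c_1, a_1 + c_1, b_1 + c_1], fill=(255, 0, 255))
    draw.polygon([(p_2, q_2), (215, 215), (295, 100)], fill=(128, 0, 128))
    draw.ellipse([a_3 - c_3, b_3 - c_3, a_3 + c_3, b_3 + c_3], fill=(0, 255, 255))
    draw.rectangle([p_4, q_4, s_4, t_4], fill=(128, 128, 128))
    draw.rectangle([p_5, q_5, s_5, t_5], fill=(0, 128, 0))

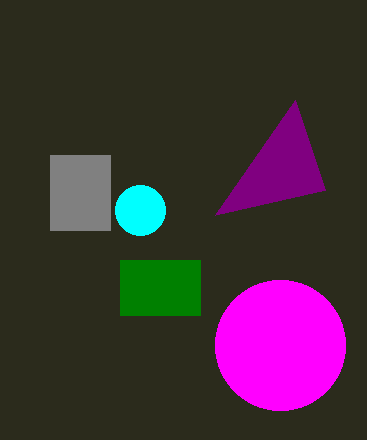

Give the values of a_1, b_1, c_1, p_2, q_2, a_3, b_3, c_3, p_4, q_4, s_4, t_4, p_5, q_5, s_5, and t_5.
a_1 = 280
b_1 = 345
c_1 = 65
p_2 = 325
q_2 = 190
a_3 = 140
b_3 = 210
c_3 = 25
p_4 = 50
q_4 = 155
s_4 = 110
t_4 = 230
p_5 = 120
q_5 = 260
s_5 = 200
t_5 = 315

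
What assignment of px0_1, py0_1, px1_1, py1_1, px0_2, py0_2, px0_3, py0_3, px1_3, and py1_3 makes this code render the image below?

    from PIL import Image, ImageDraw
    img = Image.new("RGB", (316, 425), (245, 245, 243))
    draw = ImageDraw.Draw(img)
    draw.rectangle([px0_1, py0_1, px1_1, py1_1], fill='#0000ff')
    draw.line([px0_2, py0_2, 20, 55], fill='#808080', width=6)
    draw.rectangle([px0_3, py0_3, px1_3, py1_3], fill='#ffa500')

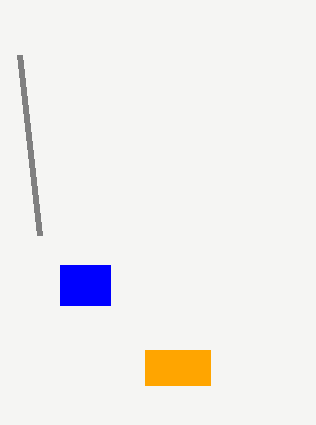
px0_1 = 60
py0_1 = 265
px1_1 = 110
py1_1 = 305
px0_2 = 40
py0_2 = 235
px0_3 = 145
py0_3 = 350
px1_3 = 210
py1_3 = 385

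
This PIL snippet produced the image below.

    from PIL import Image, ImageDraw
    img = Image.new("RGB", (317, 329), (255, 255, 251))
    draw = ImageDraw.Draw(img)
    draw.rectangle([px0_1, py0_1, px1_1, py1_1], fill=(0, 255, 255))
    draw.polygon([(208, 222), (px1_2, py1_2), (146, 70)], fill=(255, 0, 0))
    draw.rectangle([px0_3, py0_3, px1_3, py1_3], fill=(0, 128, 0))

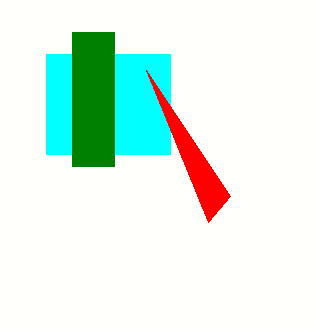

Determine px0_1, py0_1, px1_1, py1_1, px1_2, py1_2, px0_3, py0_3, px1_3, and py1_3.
px0_1 = 46, py0_1 = 54, px1_1 = 170, py1_1 = 154, px1_2 = 230, py1_2 = 196, px0_3 = 72, py0_3 = 32, px1_3 = 114, py1_3 = 166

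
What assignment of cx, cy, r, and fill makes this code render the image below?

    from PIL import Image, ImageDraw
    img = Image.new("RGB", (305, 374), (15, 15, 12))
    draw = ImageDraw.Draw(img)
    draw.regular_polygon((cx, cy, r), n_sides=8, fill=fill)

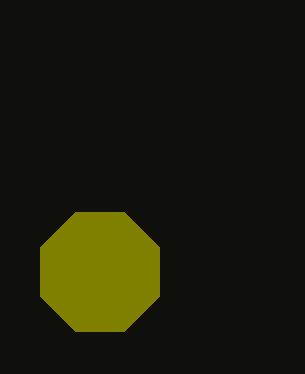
cx = 100, cy = 272, r = 64, fill = 'olive'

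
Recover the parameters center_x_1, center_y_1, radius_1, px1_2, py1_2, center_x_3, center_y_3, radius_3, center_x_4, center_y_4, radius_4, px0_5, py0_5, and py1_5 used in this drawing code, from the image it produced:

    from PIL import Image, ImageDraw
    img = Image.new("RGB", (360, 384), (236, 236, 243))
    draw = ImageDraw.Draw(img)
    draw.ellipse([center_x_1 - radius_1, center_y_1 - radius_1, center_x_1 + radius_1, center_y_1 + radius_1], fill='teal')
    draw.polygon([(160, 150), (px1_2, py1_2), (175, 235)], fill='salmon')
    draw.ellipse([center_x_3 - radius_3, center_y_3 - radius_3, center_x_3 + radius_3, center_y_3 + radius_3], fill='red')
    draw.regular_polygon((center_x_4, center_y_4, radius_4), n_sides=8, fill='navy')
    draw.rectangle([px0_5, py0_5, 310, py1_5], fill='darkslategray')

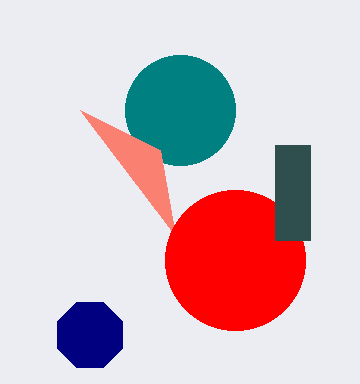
center_x_1 = 180, center_y_1 = 110, radius_1 = 55, px1_2 = 80, py1_2 = 110, center_x_3 = 235, center_y_3 = 260, radius_3 = 70, center_x_4 = 90, center_y_4 = 335, radius_4 = 35, px0_5 = 275, py0_5 = 145, py1_5 = 240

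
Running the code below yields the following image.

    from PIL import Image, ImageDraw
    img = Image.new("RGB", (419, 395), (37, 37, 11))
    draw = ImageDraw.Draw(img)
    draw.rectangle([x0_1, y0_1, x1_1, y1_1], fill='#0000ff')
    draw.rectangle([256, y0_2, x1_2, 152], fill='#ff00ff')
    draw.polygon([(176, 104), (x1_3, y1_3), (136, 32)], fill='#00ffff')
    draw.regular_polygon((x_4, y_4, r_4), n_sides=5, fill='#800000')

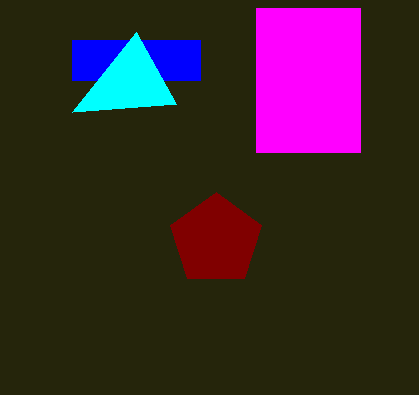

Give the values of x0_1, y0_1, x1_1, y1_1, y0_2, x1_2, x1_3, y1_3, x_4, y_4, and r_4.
x0_1 = 72; y0_1 = 40; x1_1 = 200; y1_1 = 80; y0_2 = 8; x1_2 = 360; x1_3 = 72; y1_3 = 112; x_4 = 216; y_4 = 240; r_4 = 48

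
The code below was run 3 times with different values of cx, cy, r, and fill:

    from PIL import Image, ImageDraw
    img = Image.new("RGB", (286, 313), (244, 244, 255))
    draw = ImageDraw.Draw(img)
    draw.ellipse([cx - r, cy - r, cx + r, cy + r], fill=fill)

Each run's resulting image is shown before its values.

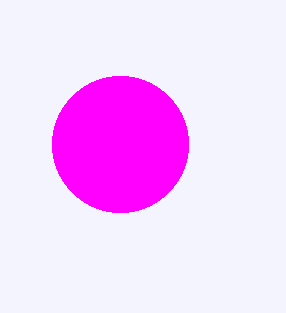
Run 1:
cx = 120; cy = 144; r = 68; fill = 'magenta'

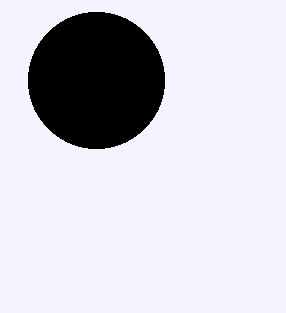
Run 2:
cx = 96, cy = 80, r = 68, fill = 'black'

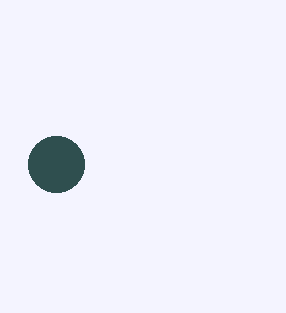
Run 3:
cx = 56, cy = 164, r = 28, fill = 'darkslategray'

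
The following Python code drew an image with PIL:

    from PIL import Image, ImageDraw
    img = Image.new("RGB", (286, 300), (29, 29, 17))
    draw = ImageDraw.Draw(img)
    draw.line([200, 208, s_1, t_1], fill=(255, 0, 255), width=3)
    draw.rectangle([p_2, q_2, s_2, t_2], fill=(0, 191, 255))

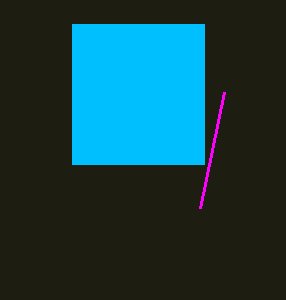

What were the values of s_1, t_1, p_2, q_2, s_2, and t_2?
s_1 = 224, t_1 = 92, p_2 = 72, q_2 = 24, s_2 = 204, t_2 = 164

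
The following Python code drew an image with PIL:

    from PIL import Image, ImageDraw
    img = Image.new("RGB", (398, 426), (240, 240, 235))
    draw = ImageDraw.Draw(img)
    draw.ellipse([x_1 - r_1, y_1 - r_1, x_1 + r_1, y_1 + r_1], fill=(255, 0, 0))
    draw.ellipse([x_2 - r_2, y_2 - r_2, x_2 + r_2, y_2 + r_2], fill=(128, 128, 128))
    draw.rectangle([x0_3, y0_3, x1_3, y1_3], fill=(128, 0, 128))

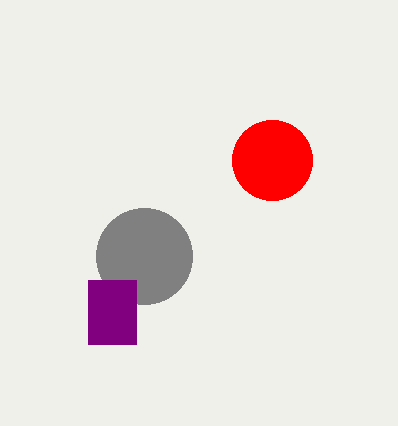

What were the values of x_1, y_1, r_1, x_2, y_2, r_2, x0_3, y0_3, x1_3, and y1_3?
x_1 = 272; y_1 = 160; r_1 = 40; x_2 = 144; y_2 = 256; r_2 = 48; x0_3 = 88; y0_3 = 280; x1_3 = 136; y1_3 = 344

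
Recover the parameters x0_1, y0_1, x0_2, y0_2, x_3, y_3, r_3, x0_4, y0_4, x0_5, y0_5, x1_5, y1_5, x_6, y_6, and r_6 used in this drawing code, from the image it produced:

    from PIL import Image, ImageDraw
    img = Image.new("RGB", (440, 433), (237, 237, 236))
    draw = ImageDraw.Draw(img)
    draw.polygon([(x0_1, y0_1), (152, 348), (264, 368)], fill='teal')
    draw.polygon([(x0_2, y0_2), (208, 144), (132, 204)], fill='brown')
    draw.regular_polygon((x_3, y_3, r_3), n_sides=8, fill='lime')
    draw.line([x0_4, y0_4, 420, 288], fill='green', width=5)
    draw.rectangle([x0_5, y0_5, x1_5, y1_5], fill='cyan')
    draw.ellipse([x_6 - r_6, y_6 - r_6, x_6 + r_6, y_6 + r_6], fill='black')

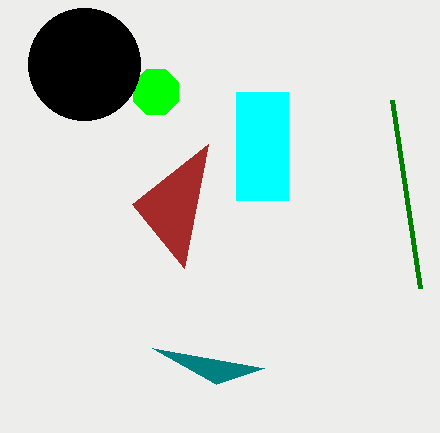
x0_1 = 216; y0_1 = 384; x0_2 = 184; y0_2 = 268; x_3 = 156; y_3 = 92; r_3 = 24; x0_4 = 392; y0_4 = 100; x0_5 = 236; y0_5 = 92; x1_5 = 288; y1_5 = 200; x_6 = 84; y_6 = 64; r_6 = 56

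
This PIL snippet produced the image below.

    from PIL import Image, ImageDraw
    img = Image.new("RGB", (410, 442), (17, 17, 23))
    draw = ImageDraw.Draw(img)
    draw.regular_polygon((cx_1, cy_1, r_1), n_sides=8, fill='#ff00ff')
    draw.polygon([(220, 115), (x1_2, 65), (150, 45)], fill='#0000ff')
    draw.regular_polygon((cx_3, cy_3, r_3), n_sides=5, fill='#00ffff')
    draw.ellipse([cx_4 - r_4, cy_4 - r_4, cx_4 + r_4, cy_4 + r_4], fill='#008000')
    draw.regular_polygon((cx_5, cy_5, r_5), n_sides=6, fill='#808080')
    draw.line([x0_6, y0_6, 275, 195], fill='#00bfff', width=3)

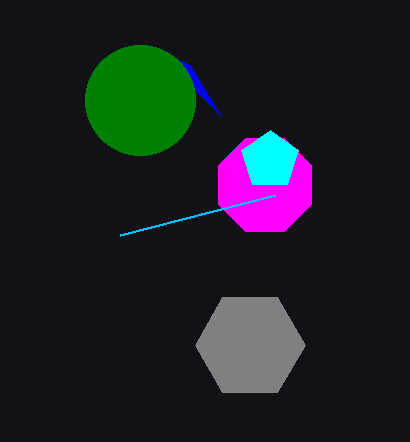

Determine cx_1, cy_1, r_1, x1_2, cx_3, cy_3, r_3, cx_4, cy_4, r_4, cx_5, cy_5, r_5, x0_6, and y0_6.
cx_1 = 265, cy_1 = 185, r_1 = 50, x1_2 = 190, cx_3 = 270, cy_3 = 160, r_3 = 30, cx_4 = 140, cy_4 = 100, r_4 = 55, cx_5 = 250, cy_5 = 345, r_5 = 55, x0_6 = 120, y0_6 = 235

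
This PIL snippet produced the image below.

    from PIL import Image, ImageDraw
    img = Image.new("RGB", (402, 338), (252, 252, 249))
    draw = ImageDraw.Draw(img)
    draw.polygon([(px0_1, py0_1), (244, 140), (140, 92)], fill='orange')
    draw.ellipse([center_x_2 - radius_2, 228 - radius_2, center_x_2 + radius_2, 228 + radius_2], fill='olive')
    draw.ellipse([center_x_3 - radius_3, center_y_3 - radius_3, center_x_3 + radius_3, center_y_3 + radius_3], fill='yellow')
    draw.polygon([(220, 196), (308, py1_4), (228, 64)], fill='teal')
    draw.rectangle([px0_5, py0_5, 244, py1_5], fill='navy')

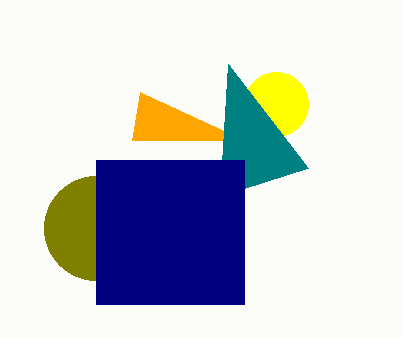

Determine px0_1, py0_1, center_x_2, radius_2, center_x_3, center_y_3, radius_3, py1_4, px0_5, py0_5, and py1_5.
px0_1 = 132; py0_1 = 140; center_x_2 = 96; radius_2 = 52; center_x_3 = 276; center_y_3 = 104; radius_3 = 32; py1_4 = 168; px0_5 = 96; py0_5 = 160; py1_5 = 304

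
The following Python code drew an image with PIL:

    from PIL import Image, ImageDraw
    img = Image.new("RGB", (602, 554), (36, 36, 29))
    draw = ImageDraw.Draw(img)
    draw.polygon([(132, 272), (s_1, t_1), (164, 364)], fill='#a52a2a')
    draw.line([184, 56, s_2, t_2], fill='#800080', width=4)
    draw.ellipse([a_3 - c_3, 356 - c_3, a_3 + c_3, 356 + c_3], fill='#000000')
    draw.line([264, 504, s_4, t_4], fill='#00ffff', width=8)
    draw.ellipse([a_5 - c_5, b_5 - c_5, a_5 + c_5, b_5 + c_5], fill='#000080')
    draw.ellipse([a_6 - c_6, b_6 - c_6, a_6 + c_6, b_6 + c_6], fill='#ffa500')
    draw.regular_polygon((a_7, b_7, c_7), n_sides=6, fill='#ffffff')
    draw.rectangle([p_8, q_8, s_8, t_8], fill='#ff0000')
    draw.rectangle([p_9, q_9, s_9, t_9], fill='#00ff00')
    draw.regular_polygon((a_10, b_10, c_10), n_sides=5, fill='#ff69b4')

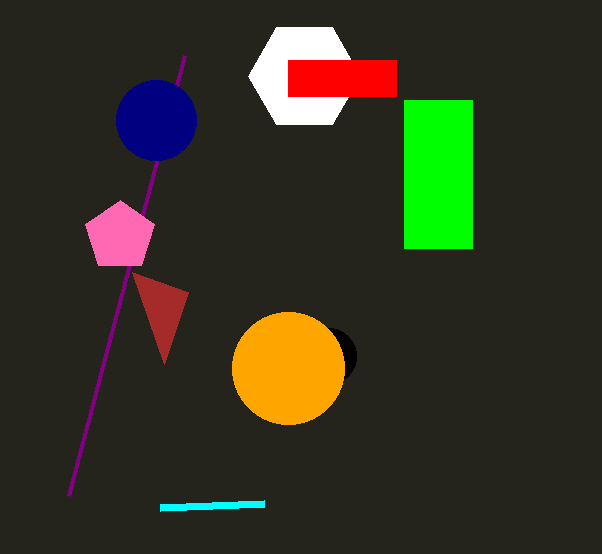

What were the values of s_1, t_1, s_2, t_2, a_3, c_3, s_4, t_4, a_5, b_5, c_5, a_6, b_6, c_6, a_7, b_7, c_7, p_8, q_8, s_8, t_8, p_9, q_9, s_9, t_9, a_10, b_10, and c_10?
s_1 = 188, t_1 = 292, s_2 = 68, t_2 = 496, a_3 = 328, c_3 = 28, s_4 = 160, t_4 = 508, a_5 = 156, b_5 = 120, c_5 = 40, a_6 = 288, b_6 = 368, c_6 = 56, a_7 = 304, b_7 = 76, c_7 = 56, p_8 = 288, q_8 = 60, s_8 = 396, t_8 = 96, p_9 = 404, q_9 = 100, s_9 = 472, t_9 = 248, a_10 = 120, b_10 = 236, c_10 = 36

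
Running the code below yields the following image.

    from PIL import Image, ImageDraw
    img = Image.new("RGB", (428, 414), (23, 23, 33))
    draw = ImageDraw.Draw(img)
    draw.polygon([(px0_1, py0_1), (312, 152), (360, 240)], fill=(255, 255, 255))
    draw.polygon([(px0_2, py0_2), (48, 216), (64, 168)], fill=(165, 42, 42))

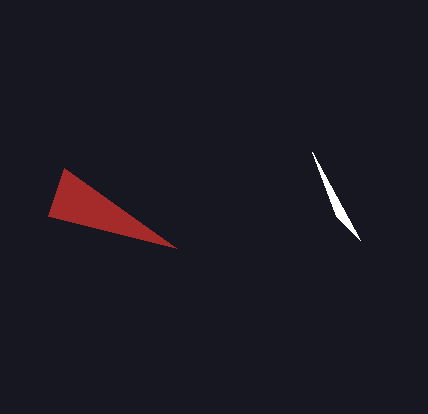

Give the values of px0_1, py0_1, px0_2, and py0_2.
px0_1 = 336, py0_1 = 216, px0_2 = 176, py0_2 = 248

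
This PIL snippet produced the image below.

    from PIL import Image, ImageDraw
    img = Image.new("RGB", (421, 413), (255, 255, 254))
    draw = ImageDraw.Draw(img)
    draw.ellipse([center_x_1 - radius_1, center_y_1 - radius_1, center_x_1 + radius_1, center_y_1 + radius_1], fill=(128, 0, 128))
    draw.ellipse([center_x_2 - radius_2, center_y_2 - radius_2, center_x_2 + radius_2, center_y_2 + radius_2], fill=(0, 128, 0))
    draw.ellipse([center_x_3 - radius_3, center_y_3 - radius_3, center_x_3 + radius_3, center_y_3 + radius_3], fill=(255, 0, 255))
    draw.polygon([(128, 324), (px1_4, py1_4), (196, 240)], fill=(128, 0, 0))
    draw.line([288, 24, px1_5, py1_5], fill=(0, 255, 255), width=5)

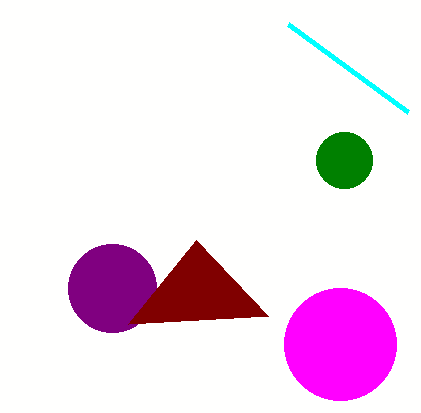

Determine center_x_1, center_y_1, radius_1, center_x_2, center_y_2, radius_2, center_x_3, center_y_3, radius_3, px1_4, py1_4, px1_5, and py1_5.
center_x_1 = 112, center_y_1 = 288, radius_1 = 44, center_x_2 = 344, center_y_2 = 160, radius_2 = 28, center_x_3 = 340, center_y_3 = 344, radius_3 = 56, px1_4 = 268, py1_4 = 316, px1_5 = 408, py1_5 = 112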